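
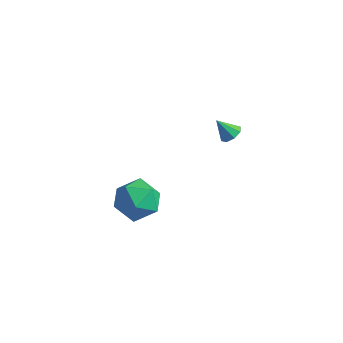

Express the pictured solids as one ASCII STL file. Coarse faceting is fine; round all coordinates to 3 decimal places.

solid 
facet normal -0.718 0.191 0.669
outer loop
vertex -2.061 -2.106 -0.05
vertex -2.703 -2.853 -0.526
vertex -2.028 -3.147 0.283
endloop
endfacet
facet normal -0.073 0.302 0.951
outer loop
vertex -2.061 -2.106 -0.05
vertex -2.028 -3.147 0.283
vertex -1.101 -2.578 0.174
endloop
endfacet
facet normal 0.260 0.792 0.552
outer loop
vertex -2.061 -2.106 -0.05
vertex -1.101 -2.578 0.174
vertex -1.202 -1.933 -0.703
endloop
endfacet
facet normal -0.180 0.983 0.024
outer loop
vertex -2.061 -2.106 -0.05
vertex -1.202 -1.933 -0.703
vertex -2.192 -2.103 -1.136
endloop
endfacet
facet normal -0.784 0.613 0.096
outer loop
vertex -2.061 -2.106 -0.05
vertex -2.192 -2.103 -1.136
vertex -2.703 -2.853 -0.526
endloop
endfacet
facet normal 0.295 -0.308 0.905
outer loop
vertex -1.101 -2.578 0.174
vertex -2.028 -3.147 0.283
vertex -1.148 -3.617 -0.164
endloop
endfacet
facet normal -0.749 -0.487 0.448
outer loop
vertex -2.028 -3.147 0.283
vertex -2.703 -2.853 -0.526
vertex -2.138 -3.787 -0.597
endloop
endfacet
facet normal -0.856 0.194 -0.478
outer loop
vertex -2.703 -2.853 -0.526
vertex -2.192 -2.103 -1.136
vertex -2.239 -3.142 -1.474
endloop
endfacet
facet normal 0.123 0.795 -0.594
outer loop
vertex -2.192 -2.103 -1.136
vertex -1.202 -1.933 -0.703
vertex -1.312 -2.573 -1.583
endloop
endfacet
facet normal 0.835 0.485 0.261
outer loop
vertex -1.202 -1.933 -0.703
vertex -1.101 -2.578 0.174
vertex -0.637 -2.867 -0.774
endloop
endfacet
facet normal 0.180 -0.983 -0.024
outer loop
vertex -1.279 -3.614 -1.25
vertex -1.148 -3.617 -0.164
vertex -2.138 -3.787 -0.597
endloop
endfacet
facet normal -0.260 -0.792 -0.552
outer loop
vertex -1.279 -3.614 -1.25
vertex -2.138 -3.787 -0.597
vertex -2.239 -3.142 -1.474
endloop
endfacet
facet normal 0.073 -0.302 -0.951
outer loop
vertex -1.279 -3.614 -1.25
vertex -2.239 -3.142 -1.474
vertex -1.312 -2.573 -1.583
endloop
endfacet
facet normal 0.718 -0.191 -0.669
outer loop
vertex -1.279 -3.614 -1.25
vertex -1.312 -2.573 -1.583
vertex -0.637 -2.867 -0.774
endloop
endfacet
facet normal 0.784 -0.613 -0.096
outer loop
vertex -1.279 -3.614 -1.25
vertex -0.637 -2.867 -0.774
vertex -1.148 -3.617 -0.164
endloop
endfacet
facet normal -0.123 -0.795 0.594
outer loop
vertex -2.138 -3.787 -0.597
vertex -1.148 -3.617 -0.164
vertex -2.028 -3.147 0.283
endloop
endfacet
facet normal -0.835 -0.485 -0.261
outer loop
vertex -2.239 -3.142 -1.474
vertex -2.138 -3.787 -0.597
vertex -2.703 -2.853 -0.526
endloop
endfacet
facet normal -0.295 0.308 -0.905
outer loop
vertex -1.312 -2.573 -1.583
vertex -2.239 -3.142 -1.474
vertex -2.192 -2.103 -1.136
endloop
endfacet
facet normal 0.749 0.487 -0.448
outer loop
vertex -0.637 -2.867 -0.774
vertex -1.312 -2.573 -1.583
vertex -1.202 -1.933 -0.703
endloop
endfacet
facet normal 0.856 -0.194 0.478
outer loop
vertex -1.148 -3.617 -0.164
vertex -0.637 -2.867 -0.774
vertex -1.101 -2.578 0.174
endloop
endfacet
facet normal 0.569 0.247 -0.785
outer loop
vertex -0.452 2.31 0.022
vertex -0.847 2.628 -0.164
vertex -0.424 2.696 0.164
endloop
endfacet
facet normal 0.490 -0.332 0.806
outer loop
vertex -0.452 2.31 0.022
vertex -0.424 2.696 0.164
vertex -1.433 2.372 0.644
endloop
endfacet
facet normal 0.568 0.249 -0.784
outer loop
vertex -0.424 2.696 0.164
vertex -0.847 2.628 -0.164
vertex -0.644 3.043 0.115
endloop
endfacet
facet normal 0.318 0.327 0.890
outer loop
vertex -0.424 2.696 0.164
vertex -0.644 3.043 0.115
vertex -1.433 2.372 0.644
endloop
endfacet
facet normal 0.568 0.249 -0.784
outer loop
vertex -0.644 3.043 0.115
vertex -0.847 2.628 -0.164
vertex -0.983 3.146 -0.098
endloop
endfacet
facet normal -0.187 0.734 0.653
outer loop
vertex -0.644 3.043 0.115
vertex -0.983 3.146 -0.098
vertex -1.433 2.372 0.644
endloop
endfacet
facet normal 0.570 0.249 -0.783
outer loop
vertex -0.983 3.146 -0.098
vertex -0.847 2.628 -0.164
vertex -1.242 2.946 -0.35
endloop
endfacet
facet normal -0.726 0.646 0.234
outer loop
vertex -0.983 3.146 -0.098
vertex -1.242 2.946 -0.35
vertex -1.433 2.372 0.644
endloop
endfacet
facet normal 0.568 0.247 -0.785
outer loop
vertex -1.242 2.946 -0.35
vertex -0.847 2.628 -0.164
vertex -1.27 2.559 -0.492
endloop
endfacet
facet normal -0.986 0.116 -0.122
outer loop
vertex -1.242 2.946 -0.35
vertex -1.27 2.559 -0.492
vertex -1.433 2.372 0.644
endloop
endfacet
facet normal 0.568 0.248 -0.785
outer loop
vertex -1.27 2.559 -0.492
vertex -0.847 2.628 -0.164
vertex -1.051 2.212 -0.443
endloop
endfacet
facet normal -0.814 -0.543 -0.206
outer loop
vertex -1.27 2.559 -0.492
vertex -1.051 2.212 -0.443
vertex -1.433 2.372 0.644
endloop
endfacet
facet normal 0.568 0.248 -0.785
outer loop
vertex -1.051 2.212 -0.443
vertex -0.847 2.628 -0.164
vertex -0.712 2.109 -0.23
endloop
endfacet
facet normal -0.309 -0.951 0.031
outer loop
vertex -1.051 2.212 -0.443
vertex -0.712 2.109 -0.23
vertex -1.433 2.372 0.644
endloop
endfacet
facet normal 0.569 0.248 -0.784
outer loop
vertex -0.712 2.109 -0.23
vertex -0.847 2.628 -0.164
vertex -0.452 2.31 0.022
endloop
endfacet
facet normal 0.231 -0.863 0.450
outer loop
vertex -0.712 2.109 -0.23
vertex -0.452 2.31 0.022
vertex -1.433 2.372 0.644
endloop
endfacet

endsolid


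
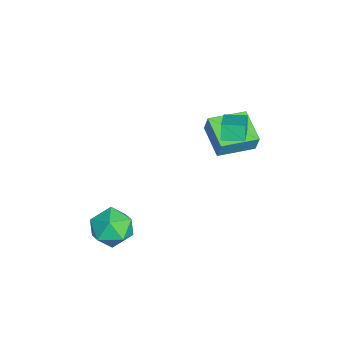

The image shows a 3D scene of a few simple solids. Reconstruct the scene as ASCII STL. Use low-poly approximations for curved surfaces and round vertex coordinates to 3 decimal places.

solid 
facet normal 0.376 0.924 0.069
outer loop
vertex 2.703 -2.833 -2.287
vertex 2.658 -2.909 -1.029
vertex 3.692 -3.283 -1.646
endloop
endfacet
facet normal 0.610 0.598 -0.521
outer loop
vertex 2.703 -2.833 -2.287
vertex 3.692 -3.283 -1.646
vertex 3.327 -3.843 -2.716
endloop
endfacet
facet normal 0.041 0.412 -0.910
outer loop
vertex 2.703 -2.833 -2.287
vertex 3.327 -3.843 -2.716
vertex 2.066 -3.815 -2.76
endloop
endfacet
facet normal -0.545 0.624 -0.561
outer loop
vertex 2.703 -2.833 -2.287
vertex 2.066 -3.815 -2.76
vertex 1.653 -3.238 -1.717
endloop
endfacet
facet normal -0.338 0.940 0.045
outer loop
vertex 2.703 -2.833 -2.287
vertex 1.653 -3.238 -1.717
vertex 2.658 -2.909 -1.029
endloop
endfacet
facet normal 0.946 0.001 -0.323
outer loop
vertex 3.327 -3.843 -2.716
vertex 3.692 -3.283 -1.646
vertex 3.667 -4.542 -1.723
endloop
endfacet
facet normal 0.568 0.529 0.631
outer loop
vertex 3.692 -3.283 -1.646
vertex 2.658 -2.909 -1.029
vertex 3.254 -3.965 -0.68
endloop
endfacet
facet normal -0.586 0.554 0.591
outer loop
vertex 2.658 -2.909 -1.029
vertex 1.653 -3.238 -1.717
vertex 1.993 -3.937 -0.724
endloop
endfacet
facet normal -0.921 0.042 -0.388
outer loop
vertex 1.653 -3.238 -1.717
vertex 2.066 -3.815 -2.76
vertex 1.628 -4.497 -1.794
endloop
endfacet
facet normal 0.027 -0.300 -0.954
outer loop
vertex 2.066 -3.815 -2.76
vertex 3.327 -3.843 -2.716
vertex 2.662 -4.871 -2.411
endloop
endfacet
facet normal 0.545 -0.624 0.561
outer loop
vertex 2.617 -4.947 -1.153
vertex 3.667 -4.542 -1.723
vertex 3.254 -3.965 -0.68
endloop
endfacet
facet normal -0.041 -0.412 0.910
outer loop
vertex 2.617 -4.947 -1.153
vertex 3.254 -3.965 -0.68
vertex 1.993 -3.937 -0.724
endloop
endfacet
facet normal -0.610 -0.598 0.521
outer loop
vertex 2.617 -4.947 -1.153
vertex 1.993 -3.937 -0.724
vertex 1.628 -4.497 -1.794
endloop
endfacet
facet normal -0.376 -0.924 -0.069
outer loop
vertex 2.617 -4.947 -1.153
vertex 1.628 -4.497 -1.794
vertex 2.662 -4.871 -2.411
endloop
endfacet
facet normal 0.338 -0.940 -0.045
outer loop
vertex 2.617 -4.947 -1.153
vertex 2.662 -4.871 -2.411
vertex 3.667 -4.542 -1.723
endloop
endfacet
facet normal 0.921 -0.042 0.388
outer loop
vertex 3.254 -3.965 -0.68
vertex 3.667 -4.542 -1.723
vertex 3.692 -3.283 -1.646
endloop
endfacet
facet normal -0.027 0.300 0.954
outer loop
vertex 1.993 -3.937 -0.724
vertex 3.254 -3.965 -0.68
vertex 2.658 -2.909 -1.029
endloop
endfacet
facet normal -0.946 -0.001 0.323
outer loop
vertex 1.628 -4.497 -1.794
vertex 1.993 -3.937 -0.724
vertex 1.653 -3.238 -1.717
endloop
endfacet
facet normal -0.568 -0.529 -0.631
outer loop
vertex 2.662 -4.871 -2.411
vertex 1.628 -4.497 -1.794
vertex 2.066 -3.815 -2.76
endloop
endfacet
facet normal 0.586 -0.554 -0.591
outer loop
vertex 3.667 -4.542 -1.723
vertex 2.662 -4.871 -2.411
vertex 3.327 -3.843 -2.716
endloop
endfacet
facet normal -0.894 0.074 -0.442
outer loop
vertex -1.947 1.588 3.072
vertex -1.861 2.774 3.096
vertex -1.527 1.575 2.22
endloop
endfacet
facet normal -0.073 -0.997 -0.021
outer loop
vertex 0.261 1.426 3.104
vertex -1.947 1.588 3.072
vertex -1.527 1.575 2.22
endloop
endfacet
facet normal -0.894 0.075 -0.443
outer loop
vertex -1.527 1.575 2.22
vertex -1.861 2.774 3.096
vertex -1.44 2.761 2.244
endloop
endfacet
facet normal 0.442 -0.014 -0.897
outer loop
vertex -1.44 2.761 2.244
vertex 0.261 1.426 3.104
vertex -1.527 1.575 2.22
endloop
endfacet
facet normal -0.442 0.014 0.897
outer loop
vertex -1.947 1.588 3.072
vertex -0.073 2.625 3.98
vertex -1.861 2.774 3.096
endloop
endfacet
facet normal -0.073 -0.997 -0.021
outer loop
vertex -0.16 1.439 3.956
vertex -1.947 1.588 3.072
vertex 0.261 1.426 3.104
endloop
endfacet
facet normal -0.442 0.014 0.897
outer loop
vertex -0.16 1.439 3.956
vertex -0.073 2.625 3.98
vertex -1.947 1.588 3.072
endloop
endfacet
facet normal 0.073 0.997 0.021
outer loop
vertex -1.861 2.774 3.096
vertex -0.073 2.625 3.98
vertex -1.44 2.761 2.244
endloop
endfacet
facet normal 0.442 -0.014 -0.897
outer loop
vertex 0.347 2.612 3.128
vertex 0.261 1.426 3.104
vertex -1.44 2.761 2.244
endloop
endfacet
facet normal 0.073 0.997 0.021
outer loop
vertex -1.44 2.761 2.244
vertex -0.073 2.625 3.98
vertex 0.347 2.612 3.128
endloop
endfacet
facet normal 0.894 -0.074 0.443
outer loop
vertex 0.347 2.612 3.128
vertex -0.16 1.439 3.956
vertex 0.261 1.426 3.104
endloop
endfacet
facet normal 0.894 -0.075 0.442
outer loop
vertex -0.073 2.625 3.98
vertex -0.16 1.439 3.956
vertex 0.347 2.612 3.128
endloop
endfacet
facet normal -0.891 -0.337 0.305
outer loop
vertex -2.623 0.796 2.103
vertex -3.401 2.743 1.983
vertex -2.923 0.609 1.019
endloop
endfacet
facet normal 0.371 -0.927 0.057
outer loop
vertex -1.159 1.277 0.417
vertex -2.623 0.796 2.103
vertex -2.923 0.609 1.019
endloop
endfacet
facet normal -0.891 -0.337 0.305
outer loop
vertex -2.923 0.609 1.019
vertex -3.401 2.743 1.983
vertex -3.701 2.556 0.899
endloop
endfacet
facet normal -0.263 -0.164 -0.951
outer loop
vertex -3.701 2.556 0.899
vertex -1.159 1.277 0.417
vertex -2.923 0.609 1.019
endloop
endfacet
facet normal 0.263 0.164 0.951
outer loop
vertex -2.623 0.796 2.103
vertex -1.637 3.411 1.381
vertex -3.401 2.743 1.983
endloop
endfacet
facet normal 0.371 -0.927 0.057
outer loop
vertex -0.859 1.464 1.501
vertex -2.623 0.796 2.103
vertex -1.159 1.277 0.417
endloop
endfacet
facet normal 0.263 0.164 0.951
outer loop
vertex -0.859 1.464 1.501
vertex -1.637 3.411 1.381
vertex -2.623 0.796 2.103
endloop
endfacet
facet normal -0.371 0.927 -0.057
outer loop
vertex -3.401 2.743 1.983
vertex -1.637 3.411 1.381
vertex -3.701 2.556 0.899
endloop
endfacet
facet normal -0.263 -0.164 -0.951
outer loop
vertex -1.937 3.224 0.297
vertex -1.159 1.277 0.417
vertex -3.701 2.556 0.899
endloop
endfacet
facet normal -0.371 0.927 -0.057
outer loop
vertex -3.701 2.556 0.899
vertex -1.637 3.411 1.381
vertex -1.937 3.224 0.297
endloop
endfacet
facet normal 0.891 0.337 -0.305
outer loop
vertex -1.937 3.224 0.297
vertex -0.859 1.464 1.501
vertex -1.159 1.277 0.417
endloop
endfacet
facet normal 0.891 0.337 -0.305
outer loop
vertex -1.637 3.411 1.381
vertex -0.859 1.464 1.501
vertex -1.937 3.224 0.297
endloop
endfacet

endsolid


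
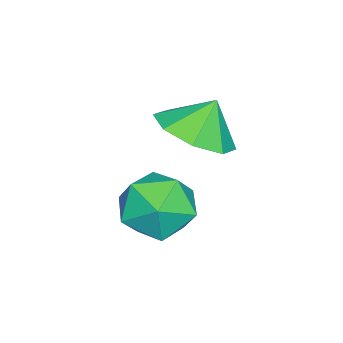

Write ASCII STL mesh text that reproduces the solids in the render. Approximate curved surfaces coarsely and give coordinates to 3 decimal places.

solid 
facet normal 0.310 0.728 0.612
outer loop
vertex 3.005 1.391 0.09
vertex 2.716 0.829 0.904
vertex 3.671 0.739 0.528
endloop
endfacet
facet normal 0.695 0.719 0.013
outer loop
vertex 3.005 1.391 0.09
vertex 3.671 0.739 0.528
vertex 3.618 0.809 -0.498
endloop
endfacet
facet normal 0.250 0.806 -0.537
outer loop
vertex 3.005 1.391 0.09
vertex 3.618 0.809 -0.498
vertex 2.63 0.942 -0.758
endloop
endfacet
facet normal -0.412 0.868 -0.277
outer loop
vertex 3.005 1.391 0.09
vertex 2.63 0.942 -0.758
vertex 2.072 0.954 0.109
endloop
endfacet
facet normal -0.375 0.820 0.433
outer loop
vertex 3.005 1.391 0.09
vertex 2.072 0.954 0.109
vertex 2.716 0.829 0.904
endloop
endfacet
facet normal 0.996 0.075 -0.046
outer loop
vertex 3.618 0.809 -0.498
vertex 3.671 0.739 0.528
vertex 3.708 -0.114 -0.049
endloop
endfacet
facet normal 0.372 0.088 0.924
outer loop
vertex 3.671 0.739 0.528
vertex 2.716 0.829 0.904
vertex 3.15 -0.102 0.818
endloop
endfacet
facet normal -0.736 0.236 0.634
outer loop
vertex 2.716 0.829 0.904
vertex 2.072 0.954 0.109
vertex 2.162 0.031 0.558
endloop
endfacet
facet normal -0.796 0.315 -0.517
outer loop
vertex 2.072 0.954 0.109
vertex 2.63 0.942 -0.758
vertex 2.109 0.101 -0.468
endloop
endfacet
facet normal 0.276 0.215 -0.937
outer loop
vertex 2.63 0.942 -0.758
vertex 3.618 0.809 -0.498
vertex 3.064 0.011 -0.844
endloop
endfacet
facet normal 0.412 -0.868 0.277
outer loop
vertex 2.775 -0.551 -0.03
vertex 3.708 -0.114 -0.049
vertex 3.15 -0.102 0.818
endloop
endfacet
facet normal -0.250 -0.806 0.537
outer loop
vertex 2.775 -0.551 -0.03
vertex 3.15 -0.102 0.818
vertex 2.162 0.031 0.558
endloop
endfacet
facet normal -0.695 -0.719 -0.013
outer loop
vertex 2.775 -0.551 -0.03
vertex 2.162 0.031 0.558
vertex 2.109 0.101 -0.468
endloop
endfacet
facet normal -0.310 -0.728 -0.612
outer loop
vertex 2.775 -0.551 -0.03
vertex 2.109 0.101 -0.468
vertex 3.064 0.011 -0.844
endloop
endfacet
facet normal 0.375 -0.820 -0.433
outer loop
vertex 2.775 -0.551 -0.03
vertex 3.064 0.011 -0.844
vertex 3.708 -0.114 -0.049
endloop
endfacet
facet normal 0.796 -0.315 0.517
outer loop
vertex 3.15 -0.102 0.818
vertex 3.708 -0.114 -0.049
vertex 3.671 0.739 0.528
endloop
endfacet
facet normal -0.276 -0.215 0.937
outer loop
vertex 2.162 0.031 0.558
vertex 3.15 -0.102 0.818
vertex 2.716 0.829 0.904
endloop
endfacet
facet normal -0.996 -0.075 0.046
outer loop
vertex 2.109 0.101 -0.468
vertex 2.162 0.031 0.558
vertex 2.072 0.954 0.109
endloop
endfacet
facet normal -0.372 -0.088 -0.924
outer loop
vertex 3.064 0.011 -0.844
vertex 2.109 0.101 -0.468
vertex 2.63 0.942 -0.758
endloop
endfacet
facet normal 0.736 -0.236 -0.634
outer loop
vertex 3.708 -0.114 -0.049
vertex 3.064 0.011 -0.844
vertex 3.618 0.809 -0.498
endloop
endfacet
facet normal 0.363 -0.358 -0.860
outer loop
vertex 2.836 1.217 2.245
vertex 1.881 0.912 1.969
vertex 2.441 1.779 1.844
endloop
endfacet
facet normal 0.336 0.692 0.639
outer loop
vertex 2.836 1.217 2.245
vertex 2.441 1.779 1.844
vertex 1.499 1.288 2.871
endloop
endfacet
facet normal 0.364 -0.359 -0.860
outer loop
vertex 2.441 1.779 1.844
vertex 1.881 0.912 1.969
vertex 1.718 1.834 1.515
endloop
endfacet
facet normal -0.093 0.929 0.359
outer loop
vertex 2.441 1.779 1.844
vertex 1.718 1.834 1.515
vertex 1.499 1.288 2.871
endloop
endfacet
facet normal 0.363 -0.359 -0.860
outer loop
vertex 1.718 1.834 1.515
vertex 1.881 0.912 1.969
vertex 1.09 1.348 1.453
endloop
endfacet
facet normal -0.611 0.763 0.209
outer loop
vertex 1.718 1.834 1.515
vertex 1.09 1.348 1.453
vertex 1.499 1.288 2.871
endloop
endfacet
facet normal 0.364 -0.358 -0.860
outer loop
vertex 1.09 1.348 1.453
vertex 1.881 0.912 1.969
vertex 0.926 0.607 1.692
endloop
endfacet
facet normal -0.916 0.292 0.276
outer loop
vertex 1.09 1.348 1.453
vertex 0.926 0.607 1.692
vertex 1.499 1.288 2.871
endloop
endfacet
facet normal 0.364 -0.359 -0.860
outer loop
vertex 0.926 0.607 1.692
vertex 1.881 0.912 1.969
vertex 1.321 0.044 2.094
endloop
endfacet
facet normal -0.827 -0.208 0.522
outer loop
vertex 0.926 0.607 1.692
vertex 1.321 0.044 2.094
vertex 1.499 1.288 2.871
endloop
endfacet
facet normal 0.363 -0.358 -0.860
outer loop
vertex 1.321 0.044 2.094
vertex 1.881 0.912 1.969
vertex 2.044 -0.01 2.422
endloop
endfacet
facet normal -0.397 -0.445 0.803
outer loop
vertex 1.321 0.044 2.094
vertex 2.044 -0.01 2.422
vertex 1.499 1.288 2.871
endloop
endfacet
facet normal 0.363 -0.358 -0.860
outer loop
vertex 2.044 -0.01 2.422
vertex 1.881 0.912 1.969
vertex 2.671 0.476 2.484
endloop
endfacet
facet normal 0.122 -0.278 0.953
outer loop
vertex 2.044 -0.01 2.422
vertex 2.671 0.476 2.484
vertex 1.499 1.288 2.871
endloop
endfacet
facet normal 0.363 -0.358 -0.860
outer loop
vertex 2.671 0.476 2.484
vertex 1.881 0.912 1.969
vertex 2.836 1.217 2.245
endloop
endfacet
facet normal 0.425 0.191 0.885
outer loop
vertex 2.671 0.476 2.484
vertex 2.836 1.217 2.245
vertex 1.499 1.288 2.871
endloop
endfacet

endsolid


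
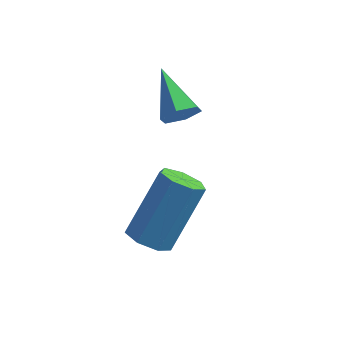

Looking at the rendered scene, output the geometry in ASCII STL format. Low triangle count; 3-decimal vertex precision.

solid 
facet normal 0.517 -0.732 -0.443
outer loop
vertex 0.978 0.243 1.214
vertex 0.608 0.21 0.836
vertex 1.02 0.538 0.775
endloop
endfacet
facet normal 0.651 0.600 0.465
outer loop
vertex 0.978 0.243 1.214
vertex 1.02 0.538 0.775
vertex -0.128 1.25 1.464
endloop
endfacet
facet normal 0.517 -0.732 -0.444
outer loop
vertex 1.02 0.538 0.775
vertex 0.608 0.21 0.836
vertex 0.649 0.505 0.397
endloop
endfacet
facet normal 0.311 0.871 -0.381
outer loop
vertex 1.02 0.538 0.775
vertex 0.649 0.505 0.397
vertex -0.128 1.25 1.464
endloop
endfacet
facet normal 0.517 -0.732 -0.444
outer loop
vertex 0.649 0.505 0.397
vertex 0.608 0.21 0.836
vertex 0.237 0.177 0.458
endloop
endfacet
facet normal -0.500 0.496 -0.710
outer loop
vertex 0.649 0.505 0.397
vertex 0.237 0.177 0.458
vertex -0.128 1.25 1.464
endloop
endfacet
facet normal 0.518 -0.731 -0.444
outer loop
vertex 0.237 0.177 0.458
vertex 0.608 0.21 0.836
vertex 0.196 -0.118 0.896
endloop
endfacet
facet normal -0.970 -0.150 -0.192
outer loop
vertex 0.237 0.177 0.458
vertex 0.196 -0.118 0.896
vertex -0.128 1.25 1.464
endloop
endfacet
facet normal 0.518 -0.732 -0.443
outer loop
vertex 0.196 -0.118 0.896
vertex 0.608 0.21 0.836
vertex 0.566 -0.085 1.274
endloop
endfacet
facet normal -0.630 -0.420 0.653
outer loop
vertex 0.196 -0.118 0.896
vertex 0.566 -0.085 1.274
vertex -0.128 1.25 1.464
endloop
endfacet
facet normal 0.518 -0.732 -0.443
outer loop
vertex 0.566 -0.085 1.274
vertex 0.608 0.21 0.836
vertex 0.978 0.243 1.214
endloop
endfacet
facet normal 0.180 -0.046 0.983
outer loop
vertex 0.566 -0.085 1.274
vertex 0.978 0.243 1.214
vertex -0.128 1.25 1.464
endloop
endfacet
facet normal -0.305 -0.539 -0.785
outer loop
vertex 0.765 -2.584 -1.445
vertex 0.418 -2.139 -1.616
vertex 0.98 -2.244 -1.762
endloop
endfacet
facet normal 0.855 -0.518 0.024
outer loop
vertex 0.765 -2.584 -1.445
vertex 0.98 -2.244 -1.762
vertex 1.329 -1.587 0.007
endloop
endfacet
facet normal 0.855 -0.518 0.024
outer loop
vertex 1.329 -1.587 0.007
vertex 0.98 -2.244 -1.762
vertex 1.544 -1.247 -0.31
endloop
endfacet
facet normal 0.306 0.539 0.785
outer loop
vertex 1.329 -1.587 0.007
vertex 1.544 -1.247 -0.31
vertex 0.982 -1.141 -0.164
endloop
endfacet
facet normal -0.305 -0.540 -0.785
outer loop
vertex 0.98 -2.244 -1.762
vertex 0.418 -2.139 -1.616
vertex 0.771 -1.825 -1.969
endloop
endfacet
facet normal 0.861 0.197 -0.470
outer loop
vertex 0.98 -2.244 -1.762
vertex 0.771 -1.825 -1.969
vertex 1.544 -1.247 -0.31
endloop
endfacet
facet normal 0.861 0.196 -0.469
outer loop
vertex 1.544 -1.247 -0.31
vertex 0.771 -1.825 -1.969
vertex 1.336 -0.828 -0.517
endloop
endfacet
facet normal 0.306 0.539 0.785
outer loop
vertex 1.544 -1.247 -0.31
vertex 1.336 -0.828 -0.517
vertex 0.982 -1.141 -0.164
endloop
endfacet
facet normal -0.306 -0.539 -0.785
outer loop
vertex 0.771 -1.825 -1.969
vertex 0.418 -2.139 -1.616
vertex 0.297 -1.642 -1.91
endloop
endfacet
facet normal 0.219 0.763 -0.609
outer loop
vertex 0.771 -1.825 -1.969
vertex 0.297 -1.642 -1.91
vertex 1.336 -0.828 -0.517
endloop
endfacet
facet normal 0.220 0.762 -0.609
outer loop
vertex 1.336 -0.828 -0.517
vertex 0.297 -1.642 -1.91
vertex 0.861 -0.644 -0.458
endloop
endfacet
facet normal 0.306 0.539 0.785
outer loop
vertex 1.336 -0.828 -0.517
vertex 0.861 -0.644 -0.458
vertex 0.982 -1.141 -0.164
endloop
endfacet
facet normal -0.305 -0.539 -0.785
outer loop
vertex 0.297 -1.642 -1.91
vertex 0.418 -2.139 -1.616
vertex -0.087 -1.833 -1.63
endloop
endfacet
facet normal -0.588 0.755 -0.291
outer loop
vertex 0.297 -1.642 -1.91
vertex -0.087 -1.833 -1.63
vertex 0.861 -0.644 -0.458
endloop
endfacet
facet normal -0.589 0.755 -0.289
outer loop
vertex 0.861 -0.644 -0.458
vertex -0.087 -1.833 -1.63
vertex 0.478 -0.836 -0.178
endloop
endfacet
facet normal 0.304 0.539 0.786
outer loop
vertex 0.861 -0.644 -0.458
vertex 0.478 -0.836 -0.178
vertex 0.982 -1.141 -0.164
endloop
endfacet
facet normal -0.305 -0.540 -0.784
outer loop
vertex -0.087 -1.833 -1.63
vertex 0.418 -2.139 -1.616
vertex -0.09 -2.254 -1.339
endloop
endfacet
facet normal -0.952 0.178 0.248
outer loop
vertex -0.087 -1.833 -1.63
vertex -0.09 -2.254 -1.339
vertex 0.478 -0.836 -0.178
endloop
endfacet
facet normal -0.952 0.180 0.247
outer loop
vertex 0.478 -0.836 -0.178
vertex -0.09 -2.254 -1.339
vertex 0.474 -1.257 0.113
endloop
endfacet
facet normal 0.305 0.540 0.785
outer loop
vertex 0.478 -0.836 -0.178
vertex 0.474 -1.257 0.113
vertex 0.982 -1.141 -0.164
endloop
endfacet
facet normal -0.306 -0.539 -0.785
outer loop
vertex -0.09 -2.254 -1.339
vertex 0.418 -2.139 -1.616
vertex 0.289 -2.589 -1.257
endloop
endfacet
facet normal -0.600 -0.532 0.598
outer loop
vertex -0.09 -2.254 -1.339
vertex 0.289 -2.589 -1.257
vertex 0.474 -1.257 0.113
endloop
endfacet
facet normal -0.599 -0.532 0.598
outer loop
vertex 0.474 -1.257 0.113
vertex 0.289 -2.589 -1.257
vertex 0.853 -1.591 0.195
endloop
endfacet
facet normal 0.305 0.539 0.785
outer loop
vertex 0.474 -1.257 0.113
vertex 0.853 -1.591 0.195
vertex 0.982 -1.141 -0.164
endloop
endfacet
facet normal -0.304 -0.539 -0.785
outer loop
vertex 0.289 -2.589 -1.257
vertex 0.418 -2.139 -1.616
vertex 0.765 -2.584 -1.445
endloop
endfacet
facet normal 0.206 -0.842 0.499
outer loop
vertex 0.289 -2.589 -1.257
vertex 0.765 -2.584 -1.445
vertex 0.853 -1.591 0.195
endloop
endfacet
facet normal 0.204 -0.842 0.499
outer loop
vertex 0.853 -1.591 0.195
vertex 0.765 -2.584 -1.445
vertex 1.329 -1.587 0.007
endloop
endfacet
facet normal 0.306 0.539 0.785
outer loop
vertex 0.853 -1.591 0.195
vertex 1.329 -1.587 0.007
vertex 0.982 -1.141 -0.164
endloop
endfacet

endsolid


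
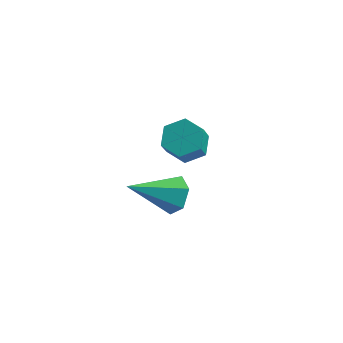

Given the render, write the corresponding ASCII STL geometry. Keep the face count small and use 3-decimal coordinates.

solid 
facet normal -0.081 0.579 -0.811
outer loop
vertex 2.732 2.212 -4.727
vertex 1.883 2.408 -4.502
vertex 2.558 2.922 -4.203
endloop
endfacet
facet normal 0.978 0.204 0.048
outer loop
vertex 2.732 2.212 -4.727
vertex 2.558 2.922 -4.203
vertex 2.846 1.396 -3.582
endloop
endfacet
facet normal 0.978 0.204 0.048
outer loop
vertex 2.846 1.396 -3.582
vertex 2.558 2.922 -4.203
vertex 2.672 2.107 -3.058
endloop
endfacet
facet normal 0.081 -0.578 0.812
outer loop
vertex 2.846 1.396 -3.582
vertex 2.672 2.107 -3.058
vertex 1.997 1.592 -3.358
endloop
endfacet
facet normal -0.081 0.578 -0.812
outer loop
vertex 2.558 2.922 -4.203
vertex 1.883 2.408 -4.502
vertex 1.709 3.119 -3.978
endloop
endfacet
facet normal 0.322 0.786 0.527
outer loop
vertex 2.558 2.922 -4.203
vertex 1.709 3.119 -3.978
vertex 2.672 2.107 -3.058
endloop
endfacet
facet normal 0.321 0.786 0.529
outer loop
vertex 2.672 2.107 -3.058
vertex 1.709 3.119 -3.978
vertex 1.823 2.303 -2.834
endloop
endfacet
facet normal 0.081 -0.578 0.812
outer loop
vertex 2.672 2.107 -3.058
vertex 1.823 2.303 -2.834
vertex 1.997 1.592 -3.358
endloop
endfacet
facet normal -0.081 0.578 -0.812
outer loop
vertex 1.709 3.119 -3.978
vertex 1.883 2.408 -4.502
vertex 1.034 2.604 -4.278
endloop
endfacet
facet normal -0.657 0.581 0.480
outer loop
vertex 1.709 3.119 -3.978
vertex 1.034 2.604 -4.278
vertex 1.823 2.303 -2.834
endloop
endfacet
facet normal -0.657 0.582 0.480
outer loop
vertex 1.823 2.303 -2.834
vertex 1.034 2.604 -4.278
vertex 1.148 1.788 -3.133
endloop
endfacet
facet normal 0.082 -0.578 0.812
outer loop
vertex 1.823 2.303 -2.834
vertex 1.148 1.788 -3.133
vertex 1.997 1.592 -3.358
endloop
endfacet
facet normal -0.081 0.578 -0.812
outer loop
vertex 1.034 2.604 -4.278
vertex 1.883 2.408 -4.502
vertex 1.208 1.893 -4.802
endloop
endfacet
facet normal -0.978 -0.204 -0.048
outer loop
vertex 1.034 2.604 -4.278
vertex 1.208 1.893 -4.802
vertex 1.148 1.788 -3.133
endloop
endfacet
facet normal -0.978 -0.204 -0.048
outer loop
vertex 1.148 1.788 -3.133
vertex 1.208 1.893 -4.802
vertex 1.322 1.078 -3.657
endloop
endfacet
facet normal 0.081 -0.579 0.811
outer loop
vertex 1.148 1.788 -3.133
vertex 1.322 1.078 -3.657
vertex 1.997 1.592 -3.358
endloop
endfacet
facet normal -0.081 0.578 -0.812
outer loop
vertex 1.208 1.893 -4.802
vertex 1.883 2.408 -4.502
vertex 2.057 1.697 -5.026
endloop
endfacet
facet normal -0.321 -0.786 -0.528
outer loop
vertex 1.208 1.893 -4.802
vertex 2.057 1.697 -5.026
vertex 1.322 1.078 -3.657
endloop
endfacet
facet normal -0.322 -0.786 -0.528
outer loop
vertex 1.322 1.078 -3.657
vertex 2.057 1.697 -5.026
vertex 2.171 0.881 -3.882
endloop
endfacet
facet normal 0.081 -0.578 0.812
outer loop
vertex 1.322 1.078 -3.657
vertex 2.171 0.881 -3.882
vertex 1.997 1.592 -3.358
endloop
endfacet
facet normal -0.082 0.578 -0.812
outer loop
vertex 2.057 1.697 -5.026
vertex 1.883 2.408 -4.502
vertex 2.732 2.212 -4.727
endloop
endfacet
facet normal 0.657 -0.582 -0.480
outer loop
vertex 2.057 1.697 -5.026
vertex 2.732 2.212 -4.727
vertex 2.171 0.881 -3.882
endloop
endfacet
facet normal 0.657 -0.582 -0.480
outer loop
vertex 2.171 0.881 -3.882
vertex 2.732 2.212 -4.727
vertex 2.846 1.396 -3.582
endloop
endfacet
facet normal 0.081 -0.578 0.812
outer loop
vertex 2.171 0.881 -3.882
vertex 2.846 1.396 -3.582
vertex 1.997 1.592 -3.358
endloop
endfacet
facet normal 0.669 0.553 -0.496
outer loop
vertex 3.809 -2.082 -2.57
vertex 3.269 -2.015 -3.223
vertex 3.255 -1.438 -2.599
endloop
endfacet
facet normal 0.121 0.148 0.982
outer loop
vertex 3.809 -2.082 -2.57
vertex 3.255 -1.438 -2.599
vertex 1.831 -3.205 -2.157
endloop
endfacet
facet normal 0.669 0.553 -0.496
outer loop
vertex 3.255 -1.438 -2.599
vertex 3.269 -2.015 -3.223
vertex 2.715 -1.371 -3.253
endloop
endfacet
facet normal -0.582 0.605 0.543
outer loop
vertex 3.255 -1.438 -2.599
vertex 2.715 -1.371 -3.253
vertex 1.831 -3.205 -2.157
endloop
endfacet
facet normal 0.670 0.553 -0.496
outer loop
vertex 2.715 -1.371 -3.253
vertex 3.269 -2.015 -3.223
vertex 2.73 -1.949 -3.877
endloop
endfacet
facet normal -0.920 0.277 -0.279
outer loop
vertex 2.715 -1.371 -3.253
vertex 2.73 -1.949 -3.877
vertex 1.831 -3.205 -2.157
endloop
endfacet
facet normal 0.669 0.553 -0.496
outer loop
vertex 2.73 -1.949 -3.877
vertex 3.269 -2.015 -3.223
vertex 3.284 -2.592 -3.847
endloop
endfacet
facet normal -0.554 -0.508 -0.660
outer loop
vertex 2.73 -1.949 -3.877
vertex 3.284 -2.592 -3.847
vertex 1.831 -3.205 -2.157
endloop
endfacet
facet normal 0.669 0.554 -0.496
outer loop
vertex 3.284 -2.592 -3.847
vertex 3.269 -2.015 -3.223
vertex 3.824 -2.659 -3.194
endloop
endfacet
facet normal 0.149 -0.964 -0.222
outer loop
vertex 3.284 -2.592 -3.847
vertex 3.824 -2.659 -3.194
vertex 1.831 -3.205 -2.157
endloop
endfacet
facet normal 0.669 0.554 -0.496
outer loop
vertex 3.824 -2.659 -3.194
vertex 3.269 -2.015 -3.223
vertex 3.809 -2.082 -2.57
endloop
endfacet
facet normal 0.486 -0.636 0.600
outer loop
vertex 3.824 -2.659 -3.194
vertex 3.809 -2.082 -2.57
vertex 1.831 -3.205 -2.157
endloop
endfacet

endsolid


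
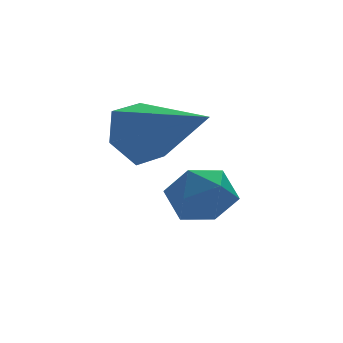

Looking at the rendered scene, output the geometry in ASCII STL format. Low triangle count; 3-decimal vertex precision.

solid 
facet normal -0.399 0.811 -0.429
outer loop
vertex -0.02 -2.034 2.339
vertex -0.509 -1.95 2.953
vertex 0.198 -1.598 2.961
endloop
endfacet
facet normal 0.958 -0.090 -0.272
outer loop
vertex -0.02 -2.034 2.339
vertex 0.198 -1.598 2.961
vertex 0.249 -3.49 3.767
endloop
endfacet
facet normal -0.399 0.811 -0.429
outer loop
vertex 0.198 -1.598 2.961
vertex -0.509 -1.95 2.953
vertex -0.292 -1.514 3.575
endloop
endfacet
facet normal 0.771 0.267 0.578
outer loop
vertex 0.198 -1.598 2.961
vertex -0.292 -1.514 3.575
vertex 0.249 -3.49 3.767
endloop
endfacet
facet normal -0.399 0.811 -0.429
outer loop
vertex -0.292 -1.514 3.575
vertex -0.509 -1.95 2.953
vertex -0.999 -1.866 3.567
endloop
endfacet
facet normal -0.052 0.082 0.995
outer loop
vertex -0.292 -1.514 3.575
vertex -0.999 -1.866 3.567
vertex 0.249 -3.49 3.767
endloop
endfacet
facet normal -0.399 0.811 -0.429
outer loop
vertex -0.999 -1.866 3.567
vertex -0.509 -1.95 2.953
vertex -1.216 -2.302 2.945
endloop
endfacet
facet normal -0.688 -0.459 0.562
outer loop
vertex -0.999 -1.866 3.567
vertex -1.216 -2.302 2.945
vertex 0.249 -3.49 3.767
endloop
endfacet
facet normal -0.399 0.811 -0.429
outer loop
vertex -1.216 -2.302 2.945
vertex -0.509 -1.95 2.953
vertex -0.727 -2.386 2.331
endloop
endfacet
facet normal -0.501 -0.816 -0.287
outer loop
vertex -1.216 -2.302 2.945
vertex -0.727 -2.386 2.331
vertex 0.249 -3.49 3.767
endloop
endfacet
facet normal -0.399 0.811 -0.429
outer loop
vertex -0.727 -2.386 2.331
vertex -0.509 -1.95 2.953
vertex -0.02 -2.034 2.339
endloop
endfacet
facet normal 0.323 -0.632 -0.705
outer loop
vertex -0.727 -2.386 2.331
vertex -0.02 -2.034 2.339
vertex 0.249 -3.49 3.767
endloop
endfacet
facet normal -0.523 0.586 0.619
outer loop
vertex -0.03 -2.009 1.42
vertex 0.349 -2.294 2.01
vertex 0.612 -1.681 1.652
endloop
endfacet
facet normal -0.449 0.893 -0.021
outer loop
vertex -0.03 -2.009 1.42
vertex 0.612 -1.681 1.652
vertex 0.477 -1.766 0.912
endloop
endfacet
facet normal -0.729 0.456 -0.510
outer loop
vertex -0.03 -2.009 1.42
vertex 0.477 -1.766 0.912
vertex 0.13 -2.432 0.813
endloop
endfacet
facet normal -0.977 -0.123 -0.172
outer loop
vertex -0.03 -2.009 1.42
vertex 0.13 -2.432 0.813
vertex 0.052 -2.758 1.491
endloop
endfacet
facet normal -0.850 -0.043 0.525
outer loop
vertex -0.03 -2.009 1.42
vertex 0.052 -2.758 1.491
vertex 0.349 -2.294 2.01
endloop
endfacet
facet normal 0.250 0.956 -0.155
outer loop
vertex 0.477 -1.766 0.912
vertex 0.612 -1.681 1.652
vertex 1.168 -1.902 1.189
endloop
endfacet
facet normal 0.129 0.458 0.879
outer loop
vertex 0.612 -1.681 1.652
vertex 0.349 -2.294 2.01
vertex 1.09 -2.228 1.867
endloop
endfacet
facet normal -0.401 -0.557 0.727
outer loop
vertex 0.349 -2.294 2.01
vertex 0.052 -2.758 1.491
vertex 0.743 -2.894 1.768
endloop
endfacet
facet normal -0.606 -0.687 -0.400
outer loop
vertex 0.052 -2.758 1.491
vertex 0.13 -2.432 0.813
vertex 0.608 -2.979 1.028
endloop
endfacet
facet normal -0.205 0.247 -0.947
outer loop
vertex 0.13 -2.432 0.813
vertex 0.477 -1.766 0.912
vertex 0.871 -2.366 0.67
endloop
endfacet
facet normal 0.977 0.123 0.172
outer loop
vertex 1.25 -2.651 1.26
vertex 1.168 -1.902 1.189
vertex 1.09 -2.228 1.867
endloop
endfacet
facet normal 0.729 -0.456 0.510
outer loop
vertex 1.25 -2.651 1.26
vertex 1.09 -2.228 1.867
vertex 0.743 -2.894 1.768
endloop
endfacet
facet normal 0.449 -0.893 0.021
outer loop
vertex 1.25 -2.651 1.26
vertex 0.743 -2.894 1.768
vertex 0.608 -2.979 1.028
endloop
endfacet
facet normal 0.523 -0.586 -0.619
outer loop
vertex 1.25 -2.651 1.26
vertex 0.608 -2.979 1.028
vertex 0.871 -2.366 0.67
endloop
endfacet
facet normal 0.850 0.043 -0.525
outer loop
vertex 1.25 -2.651 1.26
vertex 0.871 -2.366 0.67
vertex 1.168 -1.902 1.189
endloop
endfacet
facet normal 0.606 0.687 0.400
outer loop
vertex 1.09 -2.228 1.867
vertex 1.168 -1.902 1.189
vertex 0.612 -1.681 1.652
endloop
endfacet
facet normal 0.205 -0.247 0.947
outer loop
vertex 0.743 -2.894 1.768
vertex 1.09 -2.228 1.867
vertex 0.349 -2.294 2.01
endloop
endfacet
facet normal -0.250 -0.956 0.155
outer loop
vertex 0.608 -2.979 1.028
vertex 0.743 -2.894 1.768
vertex 0.052 -2.758 1.491
endloop
endfacet
facet normal -0.129 -0.458 -0.879
outer loop
vertex 0.871 -2.366 0.67
vertex 0.608 -2.979 1.028
vertex 0.13 -2.432 0.813
endloop
endfacet
facet normal 0.401 0.557 -0.727
outer loop
vertex 1.168 -1.902 1.189
vertex 0.871 -2.366 0.67
vertex 0.477 -1.766 0.912
endloop
endfacet

endsolid


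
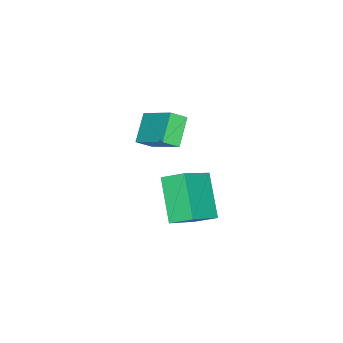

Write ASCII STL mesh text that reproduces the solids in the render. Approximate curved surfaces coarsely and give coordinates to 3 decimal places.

solid 
facet normal -0.799 -0.174 0.576
outer loop
vertex -2.461 -2.895 3.836
vertex -1.948 -1.381 5.005
vertex -2.906 -2.386 3.373
endloop
endfacet
facet normal -0.260 -0.764 -0.591
outer loop
vertex -1.772 -2.139 2.555
vertex -2.461 -2.895 3.836
vertex -2.906 -2.386 3.373
endloop
endfacet
facet normal -0.799 -0.174 0.576
outer loop
vertex -2.906 -2.386 3.373
vertex -1.948 -1.381 5.005
vertex -2.393 -0.873 4.542
endloop
endfacet
facet normal -0.543 0.621 -0.565
outer loop
vertex -2.393 -0.873 4.542
vertex -1.772 -2.139 2.555
vertex -2.906 -2.386 3.373
endloop
endfacet
facet normal 0.543 -0.621 0.566
outer loop
vertex -2.461 -2.895 3.836
vertex -0.814 -1.134 4.187
vertex -1.948 -1.381 5.005
endloop
endfacet
facet normal -0.259 -0.765 -0.590
outer loop
vertex -1.327 -2.647 3.018
vertex -2.461 -2.895 3.836
vertex -1.772 -2.139 2.555
endloop
endfacet
facet normal 0.543 -0.621 0.565
outer loop
vertex -1.327 -2.647 3.018
vertex -0.814 -1.134 4.187
vertex -2.461 -2.895 3.836
endloop
endfacet
facet normal 0.259 0.765 0.590
outer loop
vertex -1.948 -1.381 5.005
vertex -0.814 -1.134 4.187
vertex -2.393 -0.873 4.542
endloop
endfacet
facet normal -0.543 0.621 -0.565
outer loop
vertex -1.259 -0.625 3.724
vertex -1.772 -2.139 2.555
vertex -2.393 -0.873 4.542
endloop
endfacet
facet normal 0.259 0.764 0.591
outer loop
vertex -2.393 -0.873 4.542
vertex -0.814 -1.134 4.187
vertex -1.259 -0.625 3.724
endloop
endfacet
facet normal 0.799 0.174 -0.576
outer loop
vertex -1.259 -0.625 3.724
vertex -1.327 -2.647 3.018
vertex -1.772 -2.139 2.555
endloop
endfacet
facet normal 0.799 0.174 -0.576
outer loop
vertex -0.814 -1.134 4.187
vertex -1.327 -2.647 3.018
vertex -1.259 -0.625 3.724
endloop
endfacet
facet normal -0.773 0.175 -0.610
outer loop
vertex -3.377 -0.356 0.159
vertex -2.059 0.726 -1.2
vertex -3.158 -1.317 -0.394
endloop
endfacet
facet normal -0.605 -0.496 0.623
outer loop
vertex -1.621 -1.666 0.82
vertex -3.377 -0.356 0.159
vertex -3.158 -1.317 -0.394
endloop
endfacet
facet normal -0.773 0.175 -0.610
outer loop
vertex -3.158 -1.317 -0.394
vertex -2.059 0.726 -1.2
vertex -1.841 -0.235 -1.753
endloop
endfacet
facet normal 0.194 -0.850 -0.489
outer loop
vertex -1.841 -0.235 -1.753
vertex -1.621 -1.666 0.82
vertex -3.158 -1.317 -0.394
endloop
endfacet
facet normal -0.193 0.850 0.489
outer loop
vertex -3.377 -0.356 0.159
vertex -0.522 0.377 0.014
vertex -2.059 0.726 -1.2
endloop
endfacet
facet normal -0.605 -0.496 0.623
outer loop
vertex -1.839 -0.705 1.373
vertex -3.377 -0.356 0.159
vertex -1.621 -1.666 0.82
endloop
endfacet
facet normal -0.193 0.850 0.490
outer loop
vertex -1.839 -0.705 1.373
vertex -0.522 0.377 0.014
vertex -3.377 -0.356 0.159
endloop
endfacet
facet normal 0.605 0.496 -0.623
outer loop
vertex -2.059 0.726 -1.2
vertex -0.522 0.377 0.014
vertex -1.841 -0.235 -1.753
endloop
endfacet
facet normal 0.193 -0.850 -0.489
outer loop
vertex -0.303 -0.584 -0.539
vertex -1.621 -1.666 0.82
vertex -1.841 -0.235 -1.753
endloop
endfacet
facet normal 0.604 0.496 -0.623
outer loop
vertex -1.841 -0.235 -1.753
vertex -0.522 0.377 0.014
vertex -0.303 -0.584 -0.539
endloop
endfacet
facet normal 0.773 -0.176 0.610
outer loop
vertex -0.303 -0.584 -0.539
vertex -1.839 -0.705 1.373
vertex -1.621 -1.666 0.82
endloop
endfacet
facet normal 0.773 -0.175 0.610
outer loop
vertex -0.522 0.377 0.014
vertex -1.839 -0.705 1.373
vertex -0.303 -0.584 -0.539
endloop
endfacet

endsolid


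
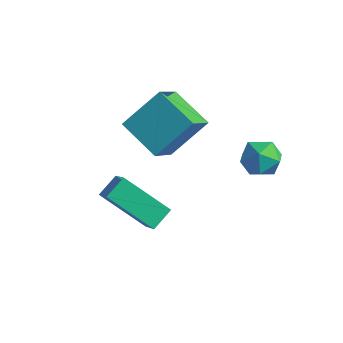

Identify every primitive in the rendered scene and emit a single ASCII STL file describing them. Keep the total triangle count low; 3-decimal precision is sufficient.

solid 
facet normal -0.926 0.141 0.351
outer loop
vertex -0.751 3.469 4.139
vertex -1.006 4.714 2.965
vertex -1.405 2.191 2.925
endloop
endfacet
facet normal 0.147 -0.720 0.678
outer loop
vertex 0.206 1.946 2.315
vertex -0.751 3.469 4.139
vertex -1.405 2.191 2.925
endloop
endfacet
facet normal -0.926 0.141 0.351
outer loop
vertex -1.405 2.191 2.925
vertex -1.006 4.714 2.965
vertex -1.66 3.436 1.751
endloop
endfacet
facet normal -0.348 -0.680 -0.646
outer loop
vertex -1.66 3.436 1.751
vertex 0.206 1.946 2.315
vertex -1.405 2.191 2.925
endloop
endfacet
facet normal 0.348 0.680 0.646
outer loop
vertex -0.751 3.469 4.139
vertex 0.605 4.469 2.355
vertex -1.006 4.714 2.965
endloop
endfacet
facet normal 0.147 -0.720 0.678
outer loop
vertex 0.86 3.224 3.529
vertex -0.751 3.469 4.139
vertex 0.206 1.946 2.315
endloop
endfacet
facet normal 0.348 0.680 0.646
outer loop
vertex 0.86 3.224 3.529
vertex 0.605 4.469 2.355
vertex -0.751 3.469 4.139
endloop
endfacet
facet normal -0.147 0.720 -0.678
outer loop
vertex -1.006 4.714 2.965
vertex 0.605 4.469 2.355
vertex -1.66 3.436 1.751
endloop
endfacet
facet normal -0.348 -0.680 -0.646
outer loop
vertex -0.049 3.191 1.141
vertex 0.206 1.946 2.315
vertex -1.66 3.436 1.751
endloop
endfacet
facet normal -0.147 0.720 -0.678
outer loop
vertex -1.66 3.436 1.751
vertex 0.605 4.469 2.355
vertex -0.049 3.191 1.141
endloop
endfacet
facet normal 0.926 -0.141 -0.351
outer loop
vertex -0.049 3.191 1.141
vertex 0.86 3.224 3.529
vertex 0.206 1.946 2.315
endloop
endfacet
facet normal 0.926 -0.141 -0.351
outer loop
vertex 0.605 4.469 2.355
vertex 0.86 3.224 3.529
vertex -0.049 3.191 1.141
endloop
endfacet
facet normal -0.703 0.529 -0.476
outer loop
vertex 3.046 4.3 1.749
vertex 2.456 3.892 2.167
vertex 2.774 4.594 2.477
endloop
endfacet
facet normal -0.102 0.909 -0.405
outer loop
vertex 3.046 4.3 1.749
vertex 2.774 4.594 2.477
vertex 3.586 4.607 2.301
endloop
endfacet
facet normal 0.426 0.547 -0.721
outer loop
vertex 3.046 4.3 1.749
vertex 3.586 4.607 2.301
vertex 3.769 3.914 1.883
endloop
endfacet
facet normal 0.153 -0.056 -0.987
outer loop
vertex 3.046 4.3 1.749
vertex 3.769 3.914 1.883
vertex 3.071 3.472 1.8
endloop
endfacet
facet normal -0.545 -0.068 -0.836
outer loop
vertex 3.046 4.3 1.749
vertex 3.071 3.472 1.8
vertex 2.456 3.892 2.167
endloop
endfacet
facet normal 0.048 0.955 0.292
outer loop
vertex 3.586 4.607 2.301
vertex 2.774 4.594 2.477
vertex 3.329 4.388 3.06
endloop
endfacet
facet normal -0.924 0.340 0.177
outer loop
vertex 2.774 4.594 2.477
vertex 2.456 3.892 2.167
vertex 2.631 3.946 2.977
endloop
endfacet
facet normal -0.668 -0.623 -0.406
outer loop
vertex 2.456 3.892 2.167
vertex 3.071 3.472 1.8
vertex 2.814 3.253 2.559
endloop
endfacet
facet normal 0.460 -0.604 -0.651
outer loop
vertex 3.071 3.472 1.8
vertex 3.769 3.914 1.883
vertex 3.626 3.266 2.383
endloop
endfacet
facet normal 0.902 0.371 -0.220
outer loop
vertex 3.769 3.914 1.883
vertex 3.586 4.607 2.301
vertex 3.944 3.968 2.693
endloop
endfacet
facet normal -0.153 0.056 0.987
outer loop
vertex 3.354 3.56 3.111
vertex 3.329 4.388 3.06
vertex 2.631 3.946 2.977
endloop
endfacet
facet normal -0.426 -0.547 0.721
outer loop
vertex 3.354 3.56 3.111
vertex 2.631 3.946 2.977
vertex 2.814 3.253 2.559
endloop
endfacet
facet normal 0.102 -0.909 0.405
outer loop
vertex 3.354 3.56 3.111
vertex 2.814 3.253 2.559
vertex 3.626 3.266 2.383
endloop
endfacet
facet normal 0.703 -0.529 0.476
outer loop
vertex 3.354 3.56 3.111
vertex 3.626 3.266 2.383
vertex 3.944 3.968 2.693
endloop
endfacet
facet normal 0.545 0.068 0.836
outer loop
vertex 3.354 3.56 3.111
vertex 3.944 3.968 2.693
vertex 3.329 4.388 3.06
endloop
endfacet
facet normal -0.460 0.604 0.651
outer loop
vertex 2.631 3.946 2.977
vertex 3.329 4.388 3.06
vertex 2.774 4.594 2.477
endloop
endfacet
facet normal -0.902 -0.371 0.220
outer loop
vertex 2.814 3.253 2.559
vertex 2.631 3.946 2.977
vertex 2.456 3.892 2.167
endloop
endfacet
facet normal -0.048 -0.955 -0.292
outer loop
vertex 3.626 3.266 2.383
vertex 2.814 3.253 2.559
vertex 3.071 3.472 1.8
endloop
endfacet
facet normal 0.924 -0.340 -0.177
outer loop
vertex 3.944 3.968 2.693
vertex 3.626 3.266 2.383
vertex 3.769 3.914 1.883
endloop
endfacet
facet normal 0.668 0.623 0.406
outer loop
vertex 3.329 4.388 3.06
vertex 3.944 3.968 2.693
vertex 3.586 4.607 2.301
endloop
endfacet
facet normal -0.811 -0.204 0.548
outer loop
vertex 0.417 -0.934 2.677
vertex 0.497 -0.12 3.098
vertex -0.416 -0.331 1.669
endloop
endfacet
facet normal -0.087 -0.885 -0.457
outer loop
vertex 1.223 0.08 0.562
vertex 0.417 -0.934 2.677
vertex -0.416 -0.331 1.669
endloop
endfacet
facet normal -0.811 -0.204 0.548
outer loop
vertex -0.416 -0.331 1.669
vertex 0.497 -0.12 3.098
vertex -0.336 0.483 2.09
endloop
endfacet
facet normal -0.578 0.419 -0.700
outer loop
vertex -0.336 0.483 2.09
vertex 1.223 0.08 0.562
vertex -0.416 -0.331 1.669
endloop
endfacet
facet normal 0.578 -0.419 0.700
outer loop
vertex 0.417 -0.934 2.677
vertex 2.136 0.291 1.991
vertex 0.497 -0.12 3.098
endloop
endfacet
facet normal -0.087 -0.885 -0.457
outer loop
vertex 2.056 -0.523 1.57
vertex 0.417 -0.934 2.677
vertex 1.223 0.08 0.562
endloop
endfacet
facet normal 0.578 -0.419 0.700
outer loop
vertex 2.056 -0.523 1.57
vertex 2.136 0.291 1.991
vertex 0.417 -0.934 2.677
endloop
endfacet
facet normal 0.087 0.885 0.457
outer loop
vertex 0.497 -0.12 3.098
vertex 2.136 0.291 1.991
vertex -0.336 0.483 2.09
endloop
endfacet
facet normal -0.578 0.419 -0.700
outer loop
vertex 1.303 0.894 0.983
vertex 1.223 0.08 0.562
vertex -0.336 0.483 2.09
endloop
endfacet
facet normal 0.087 0.885 0.457
outer loop
vertex -0.336 0.483 2.09
vertex 2.136 0.291 1.991
vertex 1.303 0.894 0.983
endloop
endfacet
facet normal 0.811 0.204 -0.548
outer loop
vertex 1.303 0.894 0.983
vertex 2.056 -0.523 1.57
vertex 1.223 0.08 0.562
endloop
endfacet
facet normal 0.811 0.204 -0.548
outer loop
vertex 2.136 0.291 1.991
vertex 2.056 -0.523 1.57
vertex 1.303 0.894 0.983
endloop
endfacet

endsolid


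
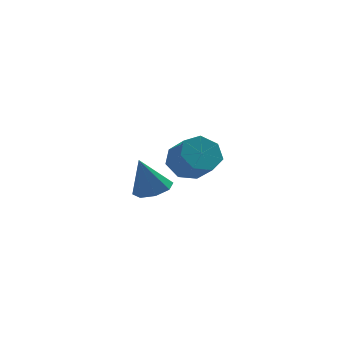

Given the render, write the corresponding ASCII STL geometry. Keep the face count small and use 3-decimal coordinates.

solid 
facet normal 0.320 0.121 -0.940
outer loop
vertex 1.913 2.06 -2.44
vertex 1.163 2.746 -2.607
vertex 2.135 2.797 -2.27
endloop
endfacet
facet normal 0.689 -0.354 0.632
outer loop
vertex 1.913 2.06 -2.44
vertex 2.135 2.797 -2.27
vertex 0.497 2.494 -0.653
endloop
endfacet
facet normal 0.319 0.121 -0.940
outer loop
vertex 2.135 2.797 -2.27
vertex 1.163 2.746 -2.607
vertex 1.787 3.504 -2.297
endloop
endfacet
facet normal 0.629 0.337 0.701
outer loop
vertex 2.135 2.797 -2.27
vertex 1.787 3.504 -2.297
vertex 0.497 2.494 -0.653
endloop
endfacet
facet normal 0.320 0.121 -0.940
outer loop
vertex 1.787 3.504 -2.297
vertex 1.163 2.746 -2.607
vertex 1.074 3.767 -2.506
endloop
endfacet
facet normal 0.123 0.800 0.588
outer loop
vertex 1.787 3.504 -2.297
vertex 1.074 3.767 -2.506
vertex 0.497 2.494 -0.653
endloop
endfacet
facet normal 0.320 0.121 -0.940
outer loop
vertex 1.074 3.767 -2.506
vertex 1.163 2.746 -2.607
vertex 0.413 3.432 -2.774
endloop
endfacet
facet normal -0.534 0.765 0.360
outer loop
vertex 1.074 3.767 -2.506
vertex 0.413 3.432 -2.774
vertex 0.497 2.494 -0.653
endloop
endfacet
facet normal 0.320 0.121 -0.939
outer loop
vertex 0.413 3.432 -2.774
vertex 1.163 2.746 -2.607
vertex 0.191 2.695 -2.945
endloop
endfacet
facet normal -0.956 0.253 0.150
outer loop
vertex 0.413 3.432 -2.774
vertex 0.191 2.695 -2.945
vertex 0.497 2.494 -0.653
endloop
endfacet
facet normal 0.320 0.120 -0.940
outer loop
vertex 0.191 2.695 -2.945
vertex 1.163 2.746 -2.607
vertex 0.538 1.987 -2.917
endloop
endfacet
facet normal -0.896 -0.436 0.081
outer loop
vertex 0.191 2.695 -2.945
vertex 0.538 1.987 -2.917
vertex 0.497 2.494 -0.653
endloop
endfacet
facet normal 0.320 0.120 -0.940
outer loop
vertex 0.538 1.987 -2.917
vertex 1.163 2.746 -2.607
vertex 1.251 1.724 -2.708
endloop
endfacet
facet normal -0.389 -0.900 0.195
outer loop
vertex 0.538 1.987 -2.917
vertex 1.251 1.724 -2.708
vertex 0.497 2.494 -0.653
endloop
endfacet
facet normal 0.319 0.120 -0.940
outer loop
vertex 1.251 1.724 -2.708
vertex 1.163 2.746 -2.607
vertex 1.913 2.06 -2.44
endloop
endfacet
facet normal 0.268 -0.866 0.423
outer loop
vertex 1.251 1.724 -2.708
vertex 1.913 2.06 -2.44
vertex 0.497 2.494 -0.653
endloop
endfacet
facet normal -0.395 0.707 -0.587
outer loop
vertex 3.438 -1.874 0.355
vertex 2.477 -2.049 0.791
vertex 3.237 -1.364 1.104
endloop
endfacet
facet normal 0.892 0.447 -0.065
outer loop
vertex 3.438 -1.874 0.355
vertex 3.237 -1.364 1.104
vertex 4.044 -2.955 1.253
endloop
endfacet
facet normal 0.892 0.447 -0.063
outer loop
vertex 4.044 -2.955 1.253
vertex 3.237 -1.364 1.104
vertex 3.842 -2.445 2.002
endloop
endfacet
facet normal 0.396 -0.706 0.587
outer loop
vertex 4.044 -2.955 1.253
vertex 3.842 -2.445 2.002
vertex 3.083 -3.131 1.689
endloop
endfacet
facet normal -0.396 0.707 -0.586
outer loop
vertex 3.237 -1.364 1.104
vertex 2.477 -2.049 0.791
vertex 2.463 -1.371 1.618
endloop
endfacet
facet normal 0.386 0.708 0.592
outer loop
vertex 3.237 -1.364 1.104
vertex 2.463 -1.371 1.618
vertex 3.842 -2.445 2.002
endloop
endfacet
facet normal 0.387 0.708 0.591
outer loop
vertex 3.842 -2.445 2.002
vertex 2.463 -1.371 1.618
vertex 3.069 -2.452 2.516
endloop
endfacet
facet normal 0.396 -0.706 0.587
outer loop
vertex 3.842 -2.445 2.002
vertex 3.069 -2.452 2.516
vertex 3.083 -3.131 1.689
endloop
endfacet
facet normal -0.395 0.707 -0.586
outer loop
vertex 2.463 -1.371 1.618
vertex 2.477 -2.049 0.791
vertex 1.7 -1.888 1.509
endloop
endfacet
facet normal -0.410 0.436 0.801
outer loop
vertex 2.463 -1.371 1.618
vertex 1.7 -1.888 1.509
vertex 3.069 -2.452 2.516
endloop
endfacet
facet normal -0.410 0.436 0.801
outer loop
vertex 3.069 -2.452 2.516
vertex 1.7 -1.888 1.509
vertex 2.306 -2.969 2.407
endloop
endfacet
facet normal 0.395 -0.707 0.587
outer loop
vertex 3.069 -2.452 2.516
vertex 2.306 -2.969 2.407
vertex 3.083 -3.131 1.689
endloop
endfacet
facet normal -0.396 0.707 -0.587
outer loop
vertex 1.7 -1.888 1.509
vertex 2.477 -2.049 0.791
vertex 1.522 -2.527 0.859
endloop
endfacet
facet normal -0.898 -0.165 0.408
outer loop
vertex 1.7 -1.888 1.509
vertex 1.522 -2.527 0.859
vertex 2.306 -2.969 2.407
endloop
endfacet
facet normal -0.898 -0.164 0.408
outer loop
vertex 2.306 -2.969 2.407
vertex 1.522 -2.527 0.859
vertex 2.128 -3.609 1.757
endloop
endfacet
facet normal 0.395 -0.706 0.587
outer loop
vertex 2.306 -2.969 2.407
vertex 2.128 -3.609 1.757
vertex 3.083 -3.131 1.689
endloop
endfacet
facet normal -0.395 0.706 -0.588
outer loop
vertex 1.522 -2.527 0.859
vertex 2.477 -2.049 0.791
vertex 2.064 -2.807 0.158
endloop
endfacet
facet normal -0.710 -0.641 -0.293
outer loop
vertex 1.522 -2.527 0.859
vertex 2.064 -2.807 0.158
vertex 2.128 -3.609 1.757
endloop
endfacet
facet normal -0.710 -0.641 -0.293
outer loop
vertex 2.128 -3.609 1.757
vertex 2.064 -2.807 0.158
vertex 2.669 -3.888 1.056
endloop
endfacet
facet normal 0.396 -0.707 0.587
outer loop
vertex 2.128 -3.609 1.757
vertex 2.669 -3.888 1.056
vertex 3.083 -3.131 1.689
endloop
endfacet
facet normal -0.396 0.706 -0.587
outer loop
vertex 2.064 -2.807 0.158
vertex 2.477 -2.049 0.791
vertex 2.916 -2.516 -0.066
endloop
endfacet
facet normal 0.014 -0.634 -0.773
outer loop
vertex 2.064 -2.807 0.158
vertex 2.916 -2.516 -0.066
vertex 2.669 -3.888 1.056
endloop
endfacet
facet normal 0.013 -0.634 -0.773
outer loop
vertex 2.669 -3.888 1.056
vertex 2.916 -2.516 -0.066
vertex 3.522 -3.597 0.831
endloop
endfacet
facet normal 0.396 -0.707 0.586
outer loop
vertex 2.669 -3.888 1.056
vertex 3.522 -3.597 0.831
vertex 3.083 -3.131 1.689
endloop
endfacet
facet normal -0.395 0.706 -0.587
outer loop
vertex 2.916 -2.516 -0.066
vertex 2.477 -2.049 0.791
vertex 3.438 -1.874 0.355
endloop
endfacet
facet normal 0.726 -0.150 -0.671
outer loop
vertex 2.916 -2.516 -0.066
vertex 3.438 -1.874 0.355
vertex 3.522 -3.597 0.831
endloop
endfacet
facet normal 0.726 -0.150 -0.671
outer loop
vertex 3.522 -3.597 0.831
vertex 3.438 -1.874 0.355
vertex 4.044 -2.955 1.253
endloop
endfacet
facet normal 0.395 -0.707 0.586
outer loop
vertex 3.522 -3.597 0.831
vertex 4.044 -2.955 1.253
vertex 3.083 -3.131 1.689
endloop
endfacet

endsolid


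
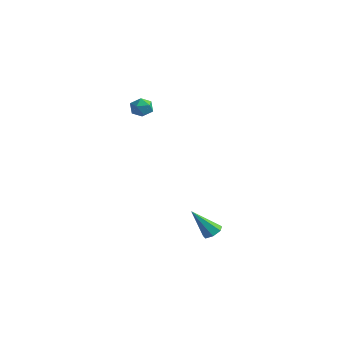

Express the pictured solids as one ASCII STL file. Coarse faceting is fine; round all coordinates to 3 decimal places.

solid 
facet normal -0.973 -0.112 0.200
outer loop
vertex -2.209 3.072 3.682
vertex -2.038 2.664 4.284
vertex -2.111 3.405 4.344
endloop
endfacet
facet normal -0.851 0.509 -0.130
outer loop
vertex -2.209 3.072 3.682
vertex -2.111 3.405 4.344
vertex -1.831 3.715 3.725
endloop
endfacet
facet normal -0.540 0.368 -0.757
outer loop
vertex -2.209 3.072 3.682
vertex -1.831 3.715 3.725
vertex -1.585 3.166 3.282
endloop
endfacet
facet normal -0.470 -0.341 -0.814
outer loop
vertex -2.209 3.072 3.682
vertex -1.585 3.166 3.282
vertex -1.713 2.517 3.628
endloop
endfacet
facet normal -0.738 -0.638 -0.223
outer loop
vertex -2.209 3.072 3.682
vertex -1.713 2.517 3.628
vertex -2.038 2.664 4.284
endloop
endfacet
facet normal -0.388 0.882 0.267
outer loop
vertex -1.831 3.715 3.725
vertex -2.111 3.405 4.344
vertex -1.427 3.703 4.352
endloop
endfacet
facet normal -0.587 -0.123 0.800
outer loop
vertex -2.111 3.405 4.344
vertex -2.038 2.664 4.284
vertex -1.555 3.054 4.698
endloop
endfacet
facet normal -0.207 -0.971 0.115
outer loop
vertex -2.038 2.664 4.284
vertex -1.713 2.517 3.628
vertex -1.309 2.505 4.255
endloop
endfacet
facet normal 0.224 -0.493 -0.841
outer loop
vertex -1.713 2.517 3.628
vertex -1.585 3.166 3.282
vertex -1.029 2.815 3.636
endloop
endfacet
facet normal 0.113 0.654 -0.748
outer loop
vertex -1.585 3.166 3.282
vertex -1.831 3.715 3.725
vertex -1.102 3.556 3.696
endloop
endfacet
facet normal 0.470 0.341 0.814
outer loop
vertex -0.931 3.148 4.298
vertex -1.427 3.703 4.352
vertex -1.555 3.054 4.698
endloop
endfacet
facet normal 0.540 -0.368 0.757
outer loop
vertex -0.931 3.148 4.298
vertex -1.555 3.054 4.698
vertex -1.309 2.505 4.255
endloop
endfacet
facet normal 0.851 -0.509 0.130
outer loop
vertex -0.931 3.148 4.298
vertex -1.309 2.505 4.255
vertex -1.029 2.815 3.636
endloop
endfacet
facet normal 0.973 0.112 -0.200
outer loop
vertex -0.931 3.148 4.298
vertex -1.029 2.815 3.636
vertex -1.102 3.556 3.696
endloop
endfacet
facet normal 0.738 0.638 0.223
outer loop
vertex -0.931 3.148 4.298
vertex -1.102 3.556 3.696
vertex -1.427 3.703 4.352
endloop
endfacet
facet normal -0.224 0.493 0.841
outer loop
vertex -1.555 3.054 4.698
vertex -1.427 3.703 4.352
vertex -2.111 3.405 4.344
endloop
endfacet
facet normal -0.113 -0.654 0.748
outer loop
vertex -1.309 2.505 4.255
vertex -1.555 3.054 4.698
vertex -2.038 2.664 4.284
endloop
endfacet
facet normal 0.388 -0.882 -0.267
outer loop
vertex -1.029 2.815 3.636
vertex -1.309 2.505 4.255
vertex -1.713 2.517 3.628
endloop
endfacet
facet normal 0.587 0.123 -0.800
outer loop
vertex -1.102 3.556 3.696
vertex -1.029 2.815 3.636
vertex -1.585 3.166 3.282
endloop
endfacet
facet normal 0.207 0.971 -0.115
outer loop
vertex -1.427 3.703 4.352
vertex -1.102 3.556 3.696
vertex -1.831 3.715 3.725
endloop
endfacet
facet normal 0.351 0.467 -0.812
outer loop
vertex 4.199 3.25 -4.288
vertex 3.705 3.671 -4.259
vertex 4.291 3.714 -3.981
endloop
endfacet
facet normal 0.787 -0.441 0.431
outer loop
vertex 4.199 3.25 -4.288
vertex 4.291 3.714 -3.981
vertex 2.995 2.729 -2.621
endloop
endfacet
facet normal 0.351 0.466 -0.812
outer loop
vertex 4.291 3.714 -3.981
vertex 3.705 3.671 -4.259
vertex 3.942 4.146 -3.884
endloop
endfacet
facet normal 0.576 0.294 0.762
outer loop
vertex 4.291 3.714 -3.981
vertex 3.942 4.146 -3.884
vertex 2.995 2.729 -2.621
endloop
endfacet
facet normal 0.351 0.466 -0.812
outer loop
vertex 3.942 4.146 -3.884
vertex 3.705 3.671 -4.259
vertex 3.415 4.221 -4.069
endloop
endfacet
facet normal -0.141 0.710 0.690
outer loop
vertex 3.942 4.146 -3.884
vertex 3.415 4.221 -4.069
vertex 2.995 2.729 -2.621
endloop
endfacet
facet normal 0.353 0.466 -0.811
outer loop
vertex 3.415 4.221 -4.069
vertex 3.705 3.671 -4.259
vertex 3.106 3.882 -4.398
endloop
endfacet
facet normal -0.827 0.493 0.269
outer loop
vertex 3.415 4.221 -4.069
vertex 3.106 3.882 -4.398
vertex 2.995 2.729 -2.621
endloop
endfacet
facet normal 0.353 0.467 -0.811
outer loop
vertex 3.106 3.882 -4.398
vertex 3.705 3.671 -4.259
vertex 3.249 3.385 -4.622
endloop
endfacet
facet normal -0.963 -0.193 -0.186
outer loop
vertex 3.106 3.882 -4.398
vertex 3.249 3.385 -4.622
vertex 2.995 2.729 -2.621
endloop
endfacet
facet normal 0.352 0.468 -0.811
outer loop
vertex 3.249 3.385 -4.622
vertex 3.705 3.671 -4.259
vertex 3.735 3.103 -4.574
endloop
endfacet
facet normal -0.449 -0.830 -0.329
outer loop
vertex 3.249 3.385 -4.622
vertex 3.735 3.103 -4.574
vertex 2.995 2.729 -2.621
endloop
endfacet
facet normal 0.351 0.468 -0.811
outer loop
vertex 3.735 3.103 -4.574
vertex 3.705 3.671 -4.259
vertex 4.199 3.25 -4.288
endloop
endfacet
facet normal 0.332 -0.942 -0.055
outer loop
vertex 3.735 3.103 -4.574
vertex 4.199 3.25 -4.288
vertex 2.995 2.729 -2.621
endloop
endfacet

endsolid


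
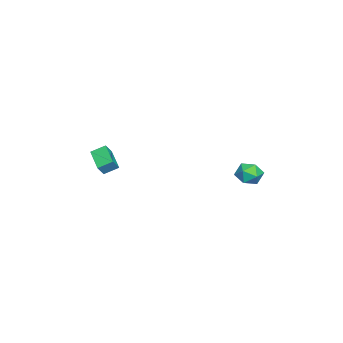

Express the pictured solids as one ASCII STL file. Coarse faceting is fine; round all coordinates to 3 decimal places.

solid 
facet normal -0.987 -0.098 -0.131
outer loop
vertex -4.511 4.104 -4.127
vertex -4.48 3.293 -3.753
vertex -4.619 4.015 -3.245
endloop
endfacet
facet normal -0.808 0.588 -0.040
outer loop
vertex -4.511 4.104 -4.127
vertex -4.619 4.015 -3.245
vertex -4.118 4.681 -3.569
endloop
endfacet
facet normal -0.341 0.763 -0.549
outer loop
vertex -4.511 4.104 -4.127
vertex -4.118 4.681 -3.569
vertex -3.671 4.371 -4.277
endloop
endfacet
facet normal -0.230 0.187 -0.955
outer loop
vertex -4.511 4.104 -4.127
vertex -3.671 4.371 -4.277
vertex -3.894 3.513 -4.391
endloop
endfacet
facet normal -0.629 -0.345 -0.697
outer loop
vertex -4.511 4.104 -4.127
vertex -3.894 3.513 -4.391
vertex -4.48 3.293 -3.753
endloop
endfacet
facet normal -0.480 0.649 0.590
outer loop
vertex -4.118 4.681 -3.569
vertex -4.619 4.015 -3.245
vertex -3.846 4.227 -2.849
endloop
endfacet
facet normal -0.769 -0.460 0.444
outer loop
vertex -4.619 4.015 -3.245
vertex -4.48 3.293 -3.753
vertex -4.069 3.369 -2.963
endloop
endfacet
facet normal -0.190 -0.861 -0.471
outer loop
vertex -4.48 3.293 -3.753
vertex -3.894 3.513 -4.391
vertex -3.622 3.059 -3.671
endloop
endfacet
facet normal 0.456 -0.000 -0.890
outer loop
vertex -3.894 3.513 -4.391
vertex -3.671 4.371 -4.277
vertex -3.121 3.725 -3.995
endloop
endfacet
facet normal 0.277 0.932 -0.234
outer loop
vertex -3.671 4.371 -4.277
vertex -4.118 4.681 -3.569
vertex -3.26 4.447 -3.487
endloop
endfacet
facet normal 0.230 -0.187 0.955
outer loop
vertex -3.229 3.636 -3.113
vertex -3.846 4.227 -2.849
vertex -4.069 3.369 -2.963
endloop
endfacet
facet normal 0.341 -0.763 0.549
outer loop
vertex -3.229 3.636 -3.113
vertex -4.069 3.369 -2.963
vertex -3.622 3.059 -3.671
endloop
endfacet
facet normal 0.808 -0.588 0.040
outer loop
vertex -3.229 3.636 -3.113
vertex -3.622 3.059 -3.671
vertex -3.121 3.725 -3.995
endloop
endfacet
facet normal 0.987 0.098 0.131
outer loop
vertex -3.229 3.636 -3.113
vertex -3.121 3.725 -3.995
vertex -3.26 4.447 -3.487
endloop
endfacet
facet normal 0.629 0.345 0.697
outer loop
vertex -3.229 3.636 -3.113
vertex -3.26 4.447 -3.487
vertex -3.846 4.227 -2.849
endloop
endfacet
facet normal -0.456 0.000 0.890
outer loop
vertex -4.069 3.369 -2.963
vertex -3.846 4.227 -2.849
vertex -4.619 4.015 -3.245
endloop
endfacet
facet normal -0.277 -0.932 0.234
outer loop
vertex -3.622 3.059 -3.671
vertex -4.069 3.369 -2.963
vertex -4.48 3.293 -3.753
endloop
endfacet
facet normal 0.480 -0.649 -0.590
outer loop
vertex -3.121 3.725 -3.995
vertex -3.622 3.059 -3.671
vertex -3.894 3.513 -4.391
endloop
endfacet
facet normal 0.769 0.460 -0.444
outer loop
vertex -3.26 4.447 -3.487
vertex -3.121 3.725 -3.995
vertex -3.671 4.371 -4.277
endloop
endfacet
facet normal 0.190 0.861 0.471
outer loop
vertex -3.846 4.227 -2.849
vertex -3.26 4.447 -3.487
vertex -4.118 4.681 -3.569
endloop
endfacet
facet normal -0.786 -0.493 0.373
outer loop
vertex -1.471 -4.666 -1.749
vertex -1.758 -3.861 -1.29
vertex -1.916 -4.452 -2.403
endloop
endfacet
facet normal 0.295 -0.830 -0.473
outer loop
vertex -0.682 -3.679 -2.99
vertex -1.471 -4.666 -1.749
vertex -1.916 -4.452 -2.403
endloop
endfacet
facet normal -0.786 -0.493 0.373
outer loop
vertex -1.916 -4.452 -2.403
vertex -1.758 -3.861 -1.29
vertex -2.203 -3.647 -1.944
endloop
endfacet
facet normal -0.543 0.261 -0.798
outer loop
vertex -2.203 -3.647 -1.944
vertex -0.682 -3.679 -2.99
vertex -1.916 -4.452 -2.403
endloop
endfacet
facet normal 0.543 -0.261 0.798
outer loop
vertex -1.471 -4.666 -1.749
vertex -0.524 -3.088 -1.877
vertex -1.758 -3.861 -1.29
endloop
endfacet
facet normal 0.295 -0.830 -0.473
outer loop
vertex -0.237 -3.893 -2.336
vertex -1.471 -4.666 -1.749
vertex -0.682 -3.679 -2.99
endloop
endfacet
facet normal 0.543 -0.261 0.798
outer loop
vertex -0.237 -3.893 -2.336
vertex -0.524 -3.088 -1.877
vertex -1.471 -4.666 -1.749
endloop
endfacet
facet normal -0.295 0.830 0.473
outer loop
vertex -1.758 -3.861 -1.29
vertex -0.524 -3.088 -1.877
vertex -2.203 -3.647 -1.944
endloop
endfacet
facet normal -0.543 0.261 -0.798
outer loop
vertex -0.969 -2.874 -2.531
vertex -0.682 -3.679 -2.99
vertex -2.203 -3.647 -1.944
endloop
endfacet
facet normal -0.295 0.830 0.473
outer loop
vertex -2.203 -3.647 -1.944
vertex -0.524 -3.088 -1.877
vertex -0.969 -2.874 -2.531
endloop
endfacet
facet normal 0.786 0.493 -0.373
outer loop
vertex -0.969 -2.874 -2.531
vertex -0.237 -3.893 -2.336
vertex -0.682 -3.679 -2.99
endloop
endfacet
facet normal 0.786 0.493 -0.373
outer loop
vertex -0.524 -3.088 -1.877
vertex -0.237 -3.893 -2.336
vertex -0.969 -2.874 -2.531
endloop
endfacet

endsolid


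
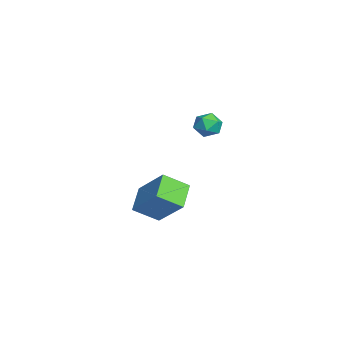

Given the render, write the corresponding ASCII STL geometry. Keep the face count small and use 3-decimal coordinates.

solid 
facet normal -0.828 0.263 0.495
outer loop
vertex -2.872 -1.084 -3.831
vertex -1.773 -0.144 -2.494
vertex -2.95 0.047 -4.563
endloop
endfacet
facet normal -0.557 -0.478 -0.679
outer loop
vertex -1.807 -0.316 -5.246
vertex -2.872 -1.084 -3.831
vertex -2.95 0.047 -4.563
endloop
endfacet
facet normal -0.828 0.263 0.495
outer loop
vertex -2.95 0.047 -4.563
vertex -1.773 -0.144 -2.494
vertex -1.851 0.988 -3.226
endloop
endfacet
facet normal -0.058 0.838 -0.542
outer loop
vertex -1.851 0.988 -3.226
vertex -1.807 -0.316 -5.246
vertex -2.95 0.047 -4.563
endloop
endfacet
facet normal 0.058 -0.838 0.542
outer loop
vertex -2.872 -1.084 -3.831
vertex -0.63 -0.507 -3.177
vertex -1.773 -0.144 -2.494
endloop
endfacet
facet normal -0.558 -0.477 -0.679
outer loop
vertex -1.729 -1.448 -4.514
vertex -2.872 -1.084 -3.831
vertex -1.807 -0.316 -5.246
endloop
endfacet
facet normal 0.057 -0.838 0.543
outer loop
vertex -1.729 -1.448 -4.514
vertex -0.63 -0.507 -3.177
vertex -2.872 -1.084 -3.831
endloop
endfacet
facet normal 0.557 0.478 0.679
outer loop
vertex -1.773 -0.144 -2.494
vertex -0.63 -0.507 -3.177
vertex -1.851 0.988 -3.226
endloop
endfacet
facet normal -0.057 0.838 -0.542
outer loop
vertex -0.708 0.624 -3.909
vertex -1.807 -0.316 -5.246
vertex -1.851 0.988 -3.226
endloop
endfacet
facet normal 0.558 0.478 0.679
outer loop
vertex -1.851 0.988 -3.226
vertex -0.63 -0.507 -3.177
vertex -0.708 0.624 -3.909
endloop
endfacet
facet normal 0.828 -0.263 -0.495
outer loop
vertex -0.708 0.624 -3.909
vertex -1.729 -1.448 -4.514
vertex -1.807 -0.316 -5.246
endloop
endfacet
facet normal 0.828 -0.263 -0.495
outer loop
vertex -0.63 -0.507 -3.177
vertex -1.729 -1.448 -4.514
vertex -0.708 0.624 -3.909
endloop
endfacet
facet normal -0.676 0.602 0.426
outer loop
vertex -0.244 2.154 1.17
vertex -0.698 1.657 1.152
vertex -0.297 1.728 1.688
endloop
endfacet
facet normal -0.014 0.773 0.634
outer loop
vertex -0.244 2.154 1.17
vertex -0.297 1.728 1.688
vertex 0.31 1.918 1.47
endloop
endfacet
facet normal 0.368 0.929 0.051
outer loop
vertex -0.244 2.154 1.17
vertex 0.31 1.918 1.47
vertex 0.285 1.965 0.799
endloop
endfacet
facet normal -0.058 0.854 -0.517
outer loop
vertex -0.244 2.154 1.17
vertex 0.285 1.965 0.799
vertex -0.339 1.804 0.603
endloop
endfacet
facet normal -0.703 0.652 -0.285
outer loop
vertex -0.244 2.154 1.17
vertex -0.339 1.804 0.603
vertex -0.698 1.657 1.152
endloop
endfacet
facet normal 0.276 0.197 0.941
outer loop
vertex 0.31 1.918 1.47
vertex -0.297 1.728 1.688
vertex 0.199 1.276 1.637
endloop
endfacet
facet normal -0.793 -0.078 0.604
outer loop
vertex -0.297 1.728 1.688
vertex -0.698 1.657 1.152
vertex -0.425 1.115 1.441
endloop
endfacet
facet normal -0.837 0.003 -0.547
outer loop
vertex -0.698 1.657 1.152
vertex -0.339 1.804 0.603
vertex -0.45 1.162 0.77
endloop
endfacet
facet normal 0.205 0.329 -0.922
outer loop
vertex -0.339 1.804 0.603
vertex 0.285 1.965 0.799
vertex 0.157 1.352 0.552
endloop
endfacet
facet normal 0.893 0.449 -0.002
outer loop
vertex 0.285 1.965 0.799
vertex 0.31 1.918 1.47
vertex 0.558 1.423 1.088
endloop
endfacet
facet normal 0.058 -0.854 0.517
outer loop
vertex 0.104 0.926 1.07
vertex 0.199 1.276 1.637
vertex -0.425 1.115 1.441
endloop
endfacet
facet normal -0.368 -0.929 -0.051
outer loop
vertex 0.104 0.926 1.07
vertex -0.425 1.115 1.441
vertex -0.45 1.162 0.77
endloop
endfacet
facet normal 0.014 -0.773 -0.634
outer loop
vertex 0.104 0.926 1.07
vertex -0.45 1.162 0.77
vertex 0.157 1.352 0.552
endloop
endfacet
facet normal 0.676 -0.602 -0.426
outer loop
vertex 0.104 0.926 1.07
vertex 0.157 1.352 0.552
vertex 0.558 1.423 1.088
endloop
endfacet
facet normal 0.703 -0.652 0.285
outer loop
vertex 0.104 0.926 1.07
vertex 0.558 1.423 1.088
vertex 0.199 1.276 1.637
endloop
endfacet
facet normal -0.205 -0.329 0.922
outer loop
vertex -0.425 1.115 1.441
vertex 0.199 1.276 1.637
vertex -0.297 1.728 1.688
endloop
endfacet
facet normal -0.893 -0.449 0.002
outer loop
vertex -0.45 1.162 0.77
vertex -0.425 1.115 1.441
vertex -0.698 1.657 1.152
endloop
endfacet
facet normal -0.276 -0.197 -0.941
outer loop
vertex 0.157 1.352 0.552
vertex -0.45 1.162 0.77
vertex -0.339 1.804 0.603
endloop
endfacet
facet normal 0.793 0.078 -0.604
outer loop
vertex 0.558 1.423 1.088
vertex 0.157 1.352 0.552
vertex 0.285 1.965 0.799
endloop
endfacet
facet normal 0.837 -0.003 0.547
outer loop
vertex 0.199 1.276 1.637
vertex 0.558 1.423 1.088
vertex 0.31 1.918 1.47
endloop
endfacet

endsolid


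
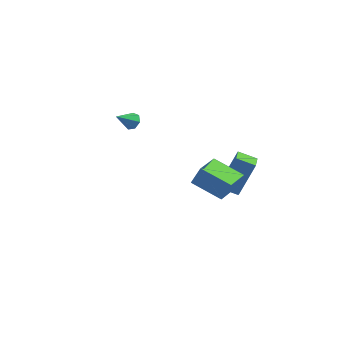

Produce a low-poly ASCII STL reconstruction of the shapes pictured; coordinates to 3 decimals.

solid 
facet normal -0.915 -0.189 0.357
outer loop
vertex 2.77 2.849 -1.791
vertex 2.444 3.906 -2.068
vertex 2.157 2.152 -3.73
endloop
endfacet
facet normal 0.286 -0.927 0.243
outer loop
vertex 3.136 2.354 -4.112
vertex 2.77 2.849 -1.791
vertex 2.157 2.152 -3.73
endloop
endfacet
facet normal -0.915 -0.189 0.357
outer loop
vertex 2.157 2.152 -3.73
vertex 2.444 3.906 -2.068
vertex 1.831 3.209 -4.007
endloop
endfacet
facet normal -0.285 -0.324 -0.902
outer loop
vertex 1.831 3.209 -4.007
vertex 3.136 2.354 -4.112
vertex 2.157 2.152 -3.73
endloop
endfacet
facet normal 0.285 0.324 0.902
outer loop
vertex 2.77 2.849 -1.791
vertex 3.423 4.108 -2.45
vertex 2.444 3.906 -2.068
endloop
endfacet
facet normal 0.286 -0.927 0.243
outer loop
vertex 3.749 3.051 -2.173
vertex 2.77 2.849 -1.791
vertex 3.136 2.354 -4.112
endloop
endfacet
facet normal 0.285 0.324 0.902
outer loop
vertex 3.749 3.051 -2.173
vertex 3.423 4.108 -2.45
vertex 2.77 2.849 -1.791
endloop
endfacet
facet normal -0.286 0.927 -0.243
outer loop
vertex 2.444 3.906 -2.068
vertex 3.423 4.108 -2.45
vertex 1.831 3.209 -4.007
endloop
endfacet
facet normal -0.285 -0.324 -0.902
outer loop
vertex 2.81 3.411 -4.389
vertex 3.136 2.354 -4.112
vertex 1.831 3.209 -4.007
endloop
endfacet
facet normal -0.286 0.927 -0.243
outer loop
vertex 1.831 3.209 -4.007
vertex 3.423 4.108 -2.45
vertex 2.81 3.411 -4.389
endloop
endfacet
facet normal 0.915 0.189 -0.357
outer loop
vertex 2.81 3.411 -4.389
vertex 3.749 3.051 -2.173
vertex 3.136 2.354 -4.112
endloop
endfacet
facet normal 0.915 0.189 -0.357
outer loop
vertex 3.423 4.108 -2.45
vertex 3.749 3.051 -2.173
vertex 2.81 3.411 -4.389
endloop
endfacet
facet normal 0.421 0.677 -0.604
outer loop
vertex -2.735 3.402 -0.99
vertex -3.233 3.553 -1.168
vertex -2.946 3.753 -0.744
endloop
endfacet
facet normal 0.575 -0.209 0.791
outer loop
vertex -2.735 3.402 -0.99
vertex -2.946 3.753 -0.744
vertex -3.747 2.727 -0.432
endloop
endfacet
facet normal 0.421 0.676 -0.604
outer loop
vertex -2.946 3.753 -0.744
vertex -3.233 3.553 -1.168
vertex -3.373 3.953 -0.818
endloop
endfacet
facet normal -0.022 0.306 0.952
outer loop
vertex -2.946 3.753 -0.744
vertex -3.373 3.953 -0.818
vertex -3.747 2.727 -0.432
endloop
endfacet
facet normal 0.423 0.676 -0.604
outer loop
vertex -3.373 3.953 -0.818
vertex -3.233 3.553 -1.168
vertex -3.694 3.852 -1.156
endloop
endfacet
facet normal -0.722 0.398 0.566
outer loop
vertex -3.373 3.953 -0.818
vertex -3.694 3.852 -1.156
vertex -3.747 2.727 -0.432
endloop
endfacet
facet normal 0.422 0.675 -0.605
outer loop
vertex -3.694 3.852 -1.156
vertex -3.233 3.553 -1.168
vertex -3.668 3.525 -1.503
endloop
endfacet
facet normal -0.997 -0.001 -0.074
outer loop
vertex -3.694 3.852 -1.156
vertex -3.668 3.525 -1.503
vertex -3.747 2.727 -0.432
endloop
endfacet
facet normal 0.422 0.676 -0.604
outer loop
vertex -3.668 3.525 -1.503
vertex -3.233 3.553 -1.168
vertex -3.314 3.219 -1.598
endloop
endfacet
facet normal -0.642 -0.591 -0.488
outer loop
vertex -3.668 3.525 -1.503
vertex -3.314 3.219 -1.598
vertex -3.747 2.727 -0.432
endloop
endfacet
facet normal 0.420 0.677 -0.605
outer loop
vertex -3.314 3.219 -1.598
vertex -3.233 3.553 -1.168
vertex -2.899 3.165 -1.37
endloop
endfacet
facet normal 0.078 -0.929 -0.363
outer loop
vertex -3.314 3.219 -1.598
vertex -2.899 3.165 -1.37
vertex -3.747 2.727 -0.432
endloop
endfacet
facet normal 0.421 0.677 -0.604
outer loop
vertex -2.899 3.165 -1.37
vertex -3.233 3.553 -1.168
vertex -2.735 3.402 -0.99
endloop
endfacet
facet normal 0.619 -0.758 0.206
outer loop
vertex -2.899 3.165 -1.37
vertex -2.735 3.402 -0.99
vertex -3.747 2.727 -0.432
endloop
endfacet
facet normal -0.934 0.083 0.348
outer loop
vertex 2.881 -1.895 0.694
vertex 2.886 -0.277 0.321
vertex 2.498 -2.118 -0.28
endloop
endfacet
facet normal -0.004 -0.974 0.225
outer loop
vertex 4.114 -2.263 -0.881
vertex 2.881 -1.895 0.694
vertex 2.498 -2.118 -0.28
endloop
endfacet
facet normal -0.934 0.084 0.347
outer loop
vertex 2.498 -2.118 -0.28
vertex 2.886 -0.277 0.321
vertex 2.504 -0.501 -0.653
endloop
endfacet
facet normal -0.357 -0.209 -0.910
outer loop
vertex 2.504 -0.501 -0.653
vertex 4.114 -2.263 -0.881
vertex 2.498 -2.118 -0.28
endloop
endfacet
facet normal 0.357 0.209 0.910
outer loop
vertex 2.881 -1.895 0.694
vertex 4.502 -0.422 -0.28
vertex 2.886 -0.277 0.321
endloop
endfacet
facet normal -0.003 -0.974 0.225
outer loop
vertex 4.496 -2.039 0.093
vertex 2.881 -1.895 0.694
vertex 4.114 -2.263 -0.881
endloop
endfacet
facet normal 0.357 0.209 0.910
outer loop
vertex 4.496 -2.039 0.093
vertex 4.502 -0.422 -0.28
vertex 2.881 -1.895 0.694
endloop
endfacet
facet normal 0.004 0.974 -0.225
outer loop
vertex 2.886 -0.277 0.321
vertex 4.502 -0.422 -0.28
vertex 2.504 -0.501 -0.653
endloop
endfacet
facet normal -0.357 -0.209 -0.910
outer loop
vertex 4.119 -0.645 -1.254
vertex 4.114 -2.263 -0.881
vertex 2.504 -0.501 -0.653
endloop
endfacet
facet normal 0.003 0.974 -0.224
outer loop
vertex 2.504 -0.501 -0.653
vertex 4.502 -0.422 -0.28
vertex 4.119 -0.645 -1.254
endloop
endfacet
facet normal 0.934 -0.083 -0.347
outer loop
vertex 4.119 -0.645 -1.254
vertex 4.496 -2.039 0.093
vertex 4.114 -2.263 -0.881
endloop
endfacet
facet normal 0.934 -0.084 -0.348
outer loop
vertex 4.502 -0.422 -0.28
vertex 4.496 -2.039 0.093
vertex 4.119 -0.645 -1.254
endloop
endfacet

endsolid
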